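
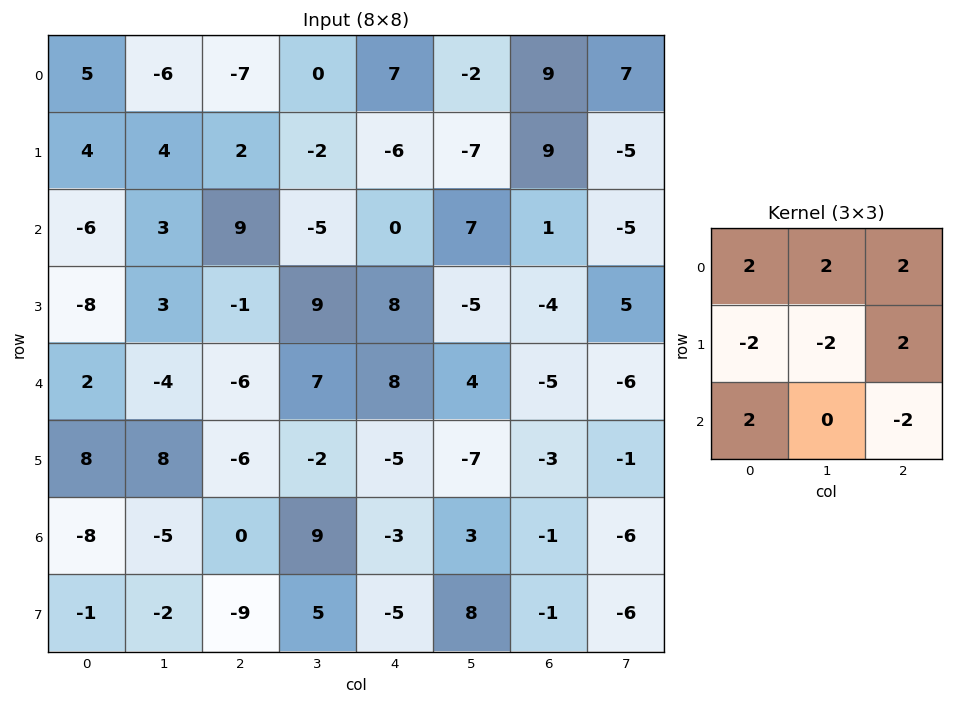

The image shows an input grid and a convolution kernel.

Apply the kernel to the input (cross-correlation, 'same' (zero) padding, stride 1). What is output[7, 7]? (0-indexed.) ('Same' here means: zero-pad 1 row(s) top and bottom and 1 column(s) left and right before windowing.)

The receptive field on the zero-padded input at this output position is [-1 -6 0 / -1 -6 0 / 0 0 0]. Elementwise product with the kernel and sum: -1·2 + -6·2 + 0·2 + -1·-2 + -6·-2 + 0·2 + 0·2 + 0·-2.

0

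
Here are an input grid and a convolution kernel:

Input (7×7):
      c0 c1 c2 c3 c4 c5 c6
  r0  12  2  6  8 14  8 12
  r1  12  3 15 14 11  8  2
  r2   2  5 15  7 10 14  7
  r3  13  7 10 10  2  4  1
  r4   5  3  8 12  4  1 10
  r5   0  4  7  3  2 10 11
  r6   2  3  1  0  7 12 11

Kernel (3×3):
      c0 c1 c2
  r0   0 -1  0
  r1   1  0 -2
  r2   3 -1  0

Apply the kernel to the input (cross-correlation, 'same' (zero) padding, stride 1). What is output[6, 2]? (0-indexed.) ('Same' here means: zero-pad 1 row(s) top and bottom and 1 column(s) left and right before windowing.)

The receptive field on the zero-padded input at this output position is [4 7 3 / 3 1 0 / 0 0 0]. Elementwise product with the kernel and sum: 7·-1 + 3·1 + 0·-2 + 0·3 + 0·-1.

-4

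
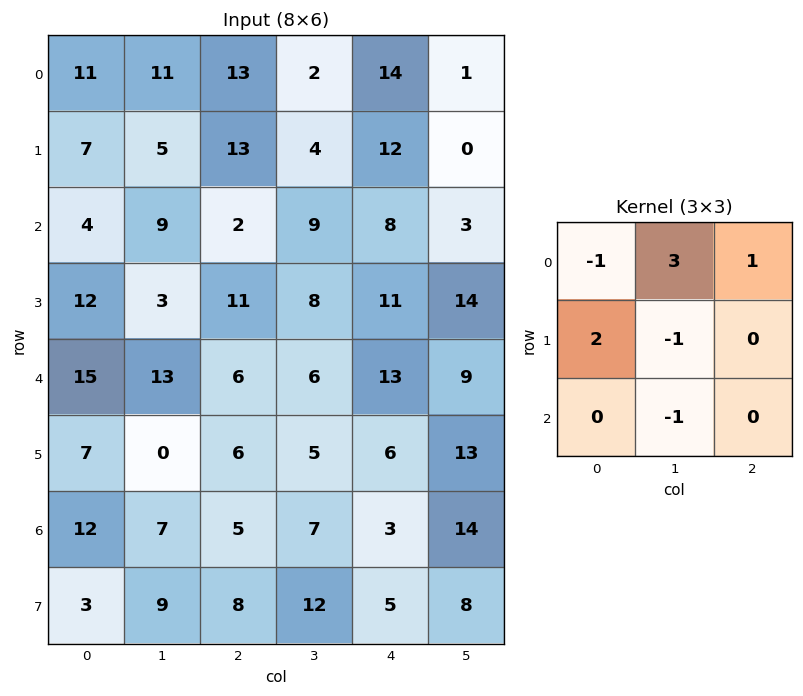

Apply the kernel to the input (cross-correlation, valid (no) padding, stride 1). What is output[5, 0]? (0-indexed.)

The receptive field on the input at this output position is [7 0 6 / 12 7 5 / 3 9 8]. Elementwise product with the kernel and sum: 7·-1 + 0·3 + 6·1 + 12·2 + 7·-1 + 9·-1.

7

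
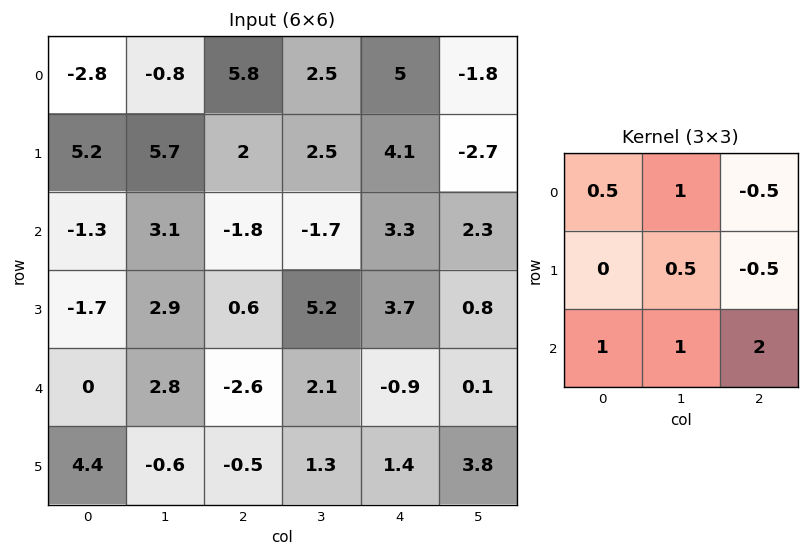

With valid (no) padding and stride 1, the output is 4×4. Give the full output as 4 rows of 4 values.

-5.05 1.8 5.2 16.75
12.15 17.45 12.15 17.7
2.1 2.7 -5.8 4.15
7.25 -1.4 8.75 15.7

Output[0,0]: The receptive field on the input at this output position is [-2.8 -0.8 5.8 / 5.2 5.7 2 / -1.3 3.1 -1.8]. Elementwise product with the kernel and sum: -2.8·0.5 + -0.8·1 + 5.8·-0.5 + 5.7·0.5 + 2·-0.5 + -1.3·1 + 3.1·1 + -1.8·2.
Output[0,1]: The receptive field on the input at this output position is [-0.8 5.8 2.5 / 5.7 2 2.5 / 3.1 -1.8 -1.7]. Elementwise product with the kernel and sum: -0.8·0.5 + 5.8·1 + 2.5·-0.5 + 2·0.5 + 2.5·-0.5 + 3.1·1 + -1.8·1 + -1.7·2.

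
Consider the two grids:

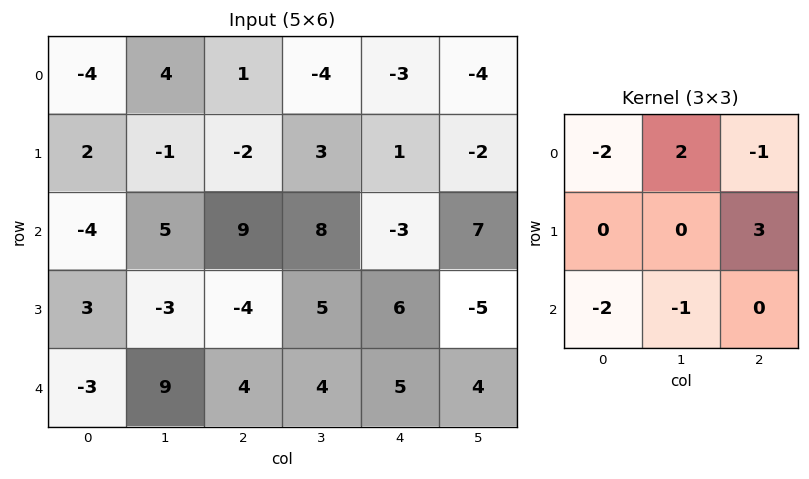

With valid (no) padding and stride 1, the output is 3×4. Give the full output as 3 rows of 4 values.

12 -12 -30 -13
20 29 3 3
-6 -7 7 -57

Output[0,0]: The receptive field on the input at this output position is [-4 4 1 / 2 -1 -2 / -4 5 9]. Elementwise product with the kernel and sum: -4·-2 + 4·2 + 1·-1 + -2·3 + -4·-2 + 5·-1.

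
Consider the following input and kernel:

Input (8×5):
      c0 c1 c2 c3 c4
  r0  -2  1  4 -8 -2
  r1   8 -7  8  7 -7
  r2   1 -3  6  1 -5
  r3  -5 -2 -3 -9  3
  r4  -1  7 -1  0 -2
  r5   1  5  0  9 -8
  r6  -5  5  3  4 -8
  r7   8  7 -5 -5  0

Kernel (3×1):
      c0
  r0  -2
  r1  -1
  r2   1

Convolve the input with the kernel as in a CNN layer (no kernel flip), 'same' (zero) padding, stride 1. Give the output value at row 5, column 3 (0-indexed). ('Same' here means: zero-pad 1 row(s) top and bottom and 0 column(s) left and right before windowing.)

-5

The receptive field on the zero-padded input at this output position is [0 / 9 / 4]. Elementwise product with the kernel and sum: 0·-2 + 9·-1 + 4·1.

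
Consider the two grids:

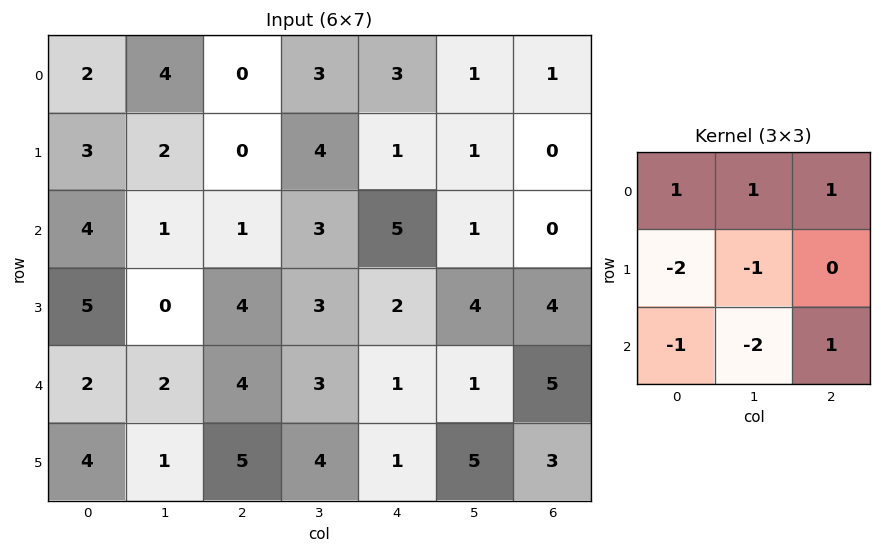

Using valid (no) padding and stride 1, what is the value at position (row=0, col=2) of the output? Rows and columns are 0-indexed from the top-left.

The receptive field on the input at this output position is [0 3 3 / 0 4 1 / 1 3 5]. Elementwise product with the kernel and sum: 0·1 + 3·1 + 3·1 + 0·-2 + 4·-1 + 1·-1 + 3·-2 + 5·1.

0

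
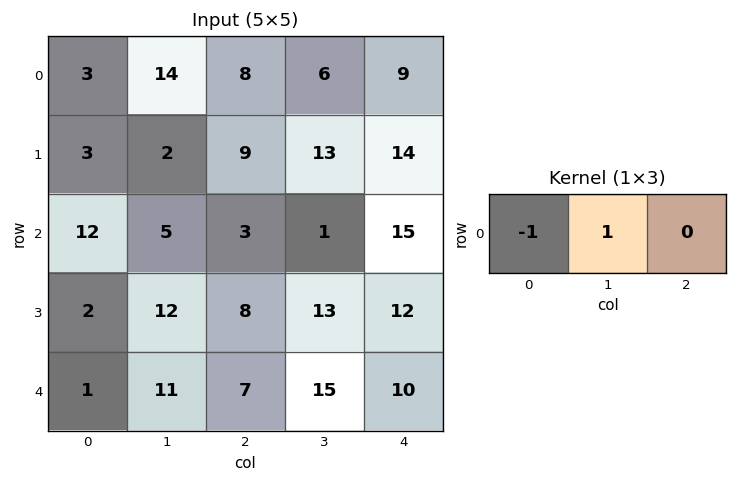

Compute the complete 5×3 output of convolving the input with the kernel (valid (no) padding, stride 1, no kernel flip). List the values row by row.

Output[0,0]: The receptive field on the input at this output position is [3 14 8]. Elementwise product with the kernel and sum: 3·-1 + 14·1.

11 -6 -2
-1 7 4
-7 -2 -2
10 -4 5
10 -4 8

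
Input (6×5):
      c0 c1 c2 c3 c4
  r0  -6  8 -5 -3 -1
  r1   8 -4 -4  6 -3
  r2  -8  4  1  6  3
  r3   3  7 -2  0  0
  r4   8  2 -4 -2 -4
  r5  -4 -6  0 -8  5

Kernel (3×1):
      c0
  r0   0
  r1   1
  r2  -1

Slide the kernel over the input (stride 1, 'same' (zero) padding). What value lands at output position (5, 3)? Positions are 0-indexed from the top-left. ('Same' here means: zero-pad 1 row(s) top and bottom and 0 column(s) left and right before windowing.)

The receptive field on the zero-padded input at this output position is [-2 / -8 / 0]. Elementwise product with the kernel and sum: -8·1 + 0·-1.

-8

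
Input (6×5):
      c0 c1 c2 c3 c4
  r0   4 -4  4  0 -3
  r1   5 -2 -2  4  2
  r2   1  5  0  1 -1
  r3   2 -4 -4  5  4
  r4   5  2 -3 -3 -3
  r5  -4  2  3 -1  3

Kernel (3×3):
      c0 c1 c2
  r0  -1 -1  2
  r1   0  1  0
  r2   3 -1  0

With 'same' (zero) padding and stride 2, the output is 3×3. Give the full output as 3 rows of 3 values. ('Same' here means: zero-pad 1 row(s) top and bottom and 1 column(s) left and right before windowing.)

-1 0 7
-10 4 4
-1 18 -18

Output[0,0]: The receptive field on the zero-padded input at this output position is [0 0 0 / 0 4 -4 / 0 5 -2]. Elementwise product with the kernel and sum: 0·-1 + 0·-1 + 0·2 + 4·1 + 0·3 + 5·-1.
Output[0,1]: The receptive field on the zero-padded input at this output position is [0 0 0 / -4 4 0 / -2 -2 4]. Elementwise product with the kernel and sum: 0·-1 + 0·-1 + 0·2 + 4·1 + -2·3 + -2·-1.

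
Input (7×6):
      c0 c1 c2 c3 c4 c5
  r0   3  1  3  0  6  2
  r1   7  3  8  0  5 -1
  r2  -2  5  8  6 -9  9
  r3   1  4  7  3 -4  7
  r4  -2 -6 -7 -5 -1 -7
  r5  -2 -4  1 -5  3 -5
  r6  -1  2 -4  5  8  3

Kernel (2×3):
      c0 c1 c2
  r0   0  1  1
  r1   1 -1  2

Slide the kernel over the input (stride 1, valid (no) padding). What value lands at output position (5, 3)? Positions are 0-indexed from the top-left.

1

The receptive field on the input at this output position is [-5 3 -5 / 5 8 3]. Elementwise product with the kernel and sum: 3·1 + -5·1 + 5·1 + 8·-1 + 3·2.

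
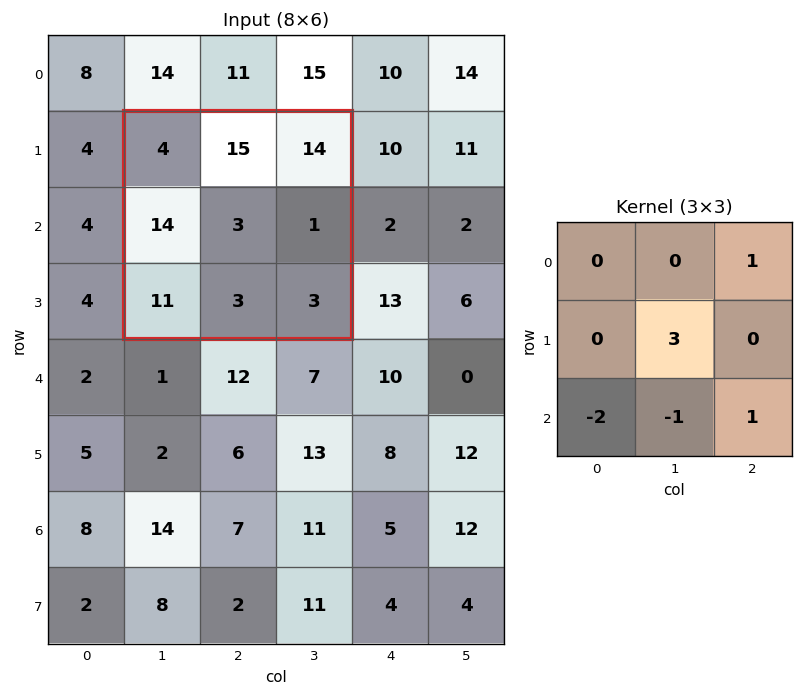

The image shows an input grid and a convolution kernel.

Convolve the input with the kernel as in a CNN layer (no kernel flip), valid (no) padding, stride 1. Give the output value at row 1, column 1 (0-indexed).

The receptive field on the input at this output position is [4 15 14 / 14 3 1 / 11 3 3]. Elementwise product with the kernel and sum: 14·1 + 3·3 + 11·-2 + 3·-1 + 3·1.

1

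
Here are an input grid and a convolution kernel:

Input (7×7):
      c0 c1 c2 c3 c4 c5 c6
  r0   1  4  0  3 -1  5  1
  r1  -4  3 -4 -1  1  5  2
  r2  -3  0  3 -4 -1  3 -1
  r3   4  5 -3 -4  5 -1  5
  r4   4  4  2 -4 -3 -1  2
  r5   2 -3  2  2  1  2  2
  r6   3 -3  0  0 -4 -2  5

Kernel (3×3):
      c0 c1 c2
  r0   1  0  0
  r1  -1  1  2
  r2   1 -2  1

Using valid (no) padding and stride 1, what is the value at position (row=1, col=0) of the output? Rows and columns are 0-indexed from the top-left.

-4

The receptive field on the input at this output position is [-4 3 -4 / -3 0 3 / 4 5 -3]. Elementwise product with the kernel and sum: -4·1 + -3·-1 + 0·1 + 3·2 + 4·1 + 5·-2 + -3·1.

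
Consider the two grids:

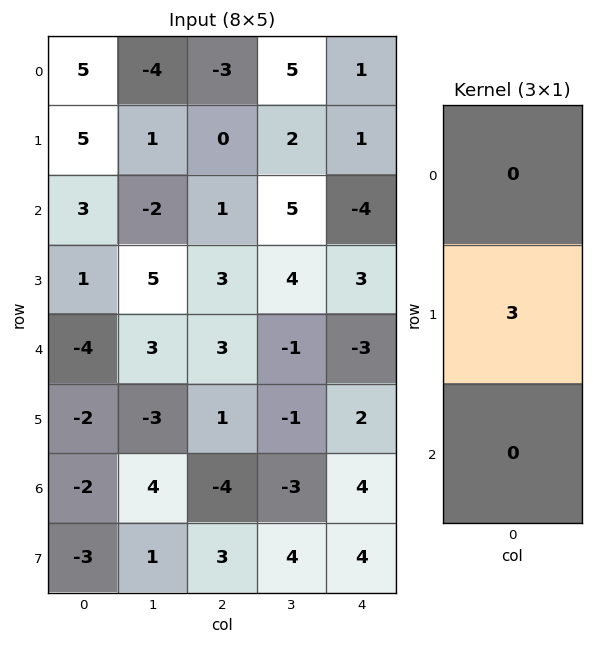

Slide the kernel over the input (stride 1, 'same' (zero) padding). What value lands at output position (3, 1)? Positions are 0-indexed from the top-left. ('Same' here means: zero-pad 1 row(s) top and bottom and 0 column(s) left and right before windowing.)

The receptive field on the zero-padded input at this output position is [-2 / 5 / 3]. Elementwise product with the kernel and sum: 5·3.

15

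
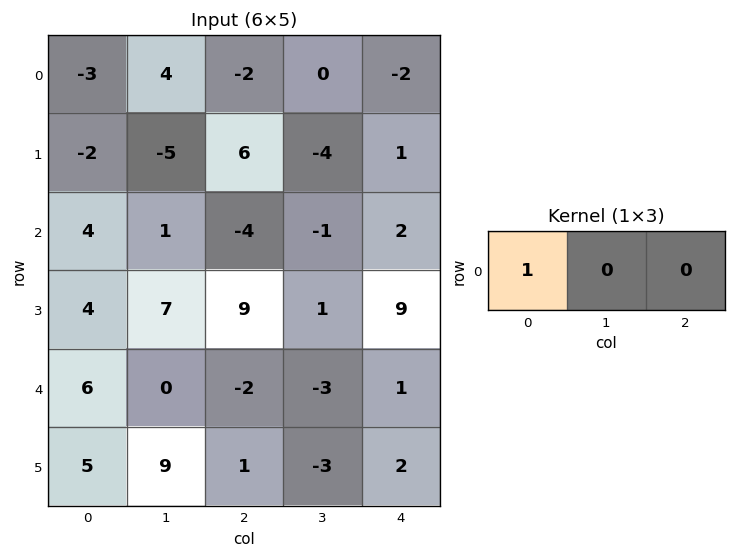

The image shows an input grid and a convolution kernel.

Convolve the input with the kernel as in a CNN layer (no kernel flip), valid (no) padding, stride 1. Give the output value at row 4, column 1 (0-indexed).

The receptive field on the input at this output position is [0 -2 -3]. Elementwise product with the kernel and sum: 0·1.

0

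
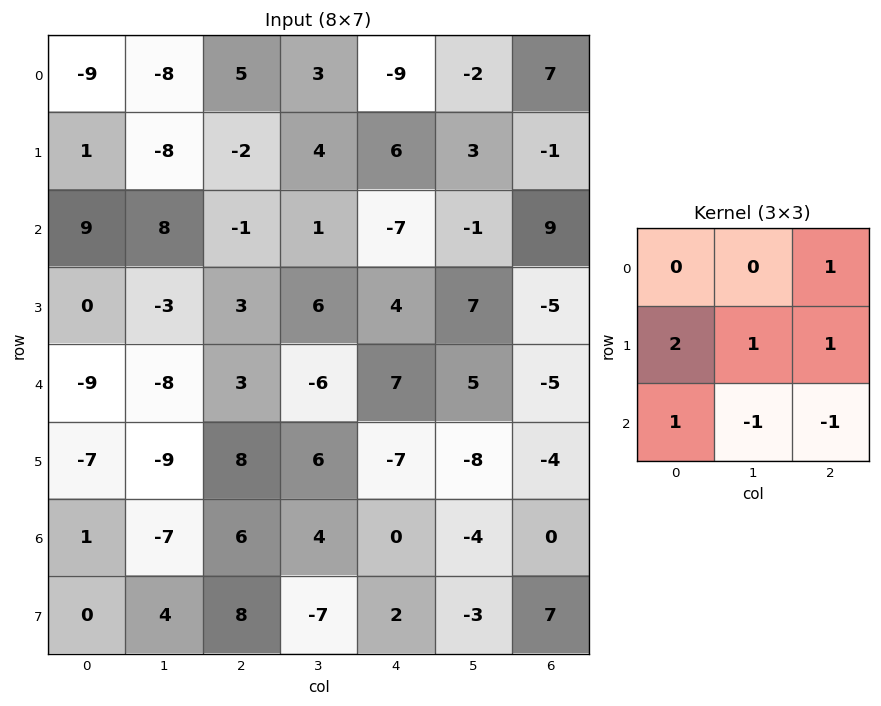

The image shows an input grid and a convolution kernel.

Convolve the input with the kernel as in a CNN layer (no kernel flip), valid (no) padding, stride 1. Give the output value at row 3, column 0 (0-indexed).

-26

The receptive field on the input at this output position is [0 -3 3 / -9 -8 3 / -7 -9 8]. Elementwise product with the kernel and sum: 3·1 + -9·2 + -8·1 + 3·1 + -7·1 + -9·-1 + 8·-1.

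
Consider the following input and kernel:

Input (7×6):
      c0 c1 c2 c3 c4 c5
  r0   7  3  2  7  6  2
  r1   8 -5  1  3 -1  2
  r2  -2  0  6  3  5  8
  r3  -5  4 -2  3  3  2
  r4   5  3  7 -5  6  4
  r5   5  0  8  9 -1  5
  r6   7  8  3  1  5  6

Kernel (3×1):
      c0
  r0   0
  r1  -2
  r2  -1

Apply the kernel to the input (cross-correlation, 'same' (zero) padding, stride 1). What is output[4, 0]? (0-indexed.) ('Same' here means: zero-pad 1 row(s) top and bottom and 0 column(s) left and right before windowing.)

The receptive field on the zero-padded input at this output position is [-5 / 5 / 5]. Elementwise product with the kernel and sum: 5·-2 + 5·-1.

-15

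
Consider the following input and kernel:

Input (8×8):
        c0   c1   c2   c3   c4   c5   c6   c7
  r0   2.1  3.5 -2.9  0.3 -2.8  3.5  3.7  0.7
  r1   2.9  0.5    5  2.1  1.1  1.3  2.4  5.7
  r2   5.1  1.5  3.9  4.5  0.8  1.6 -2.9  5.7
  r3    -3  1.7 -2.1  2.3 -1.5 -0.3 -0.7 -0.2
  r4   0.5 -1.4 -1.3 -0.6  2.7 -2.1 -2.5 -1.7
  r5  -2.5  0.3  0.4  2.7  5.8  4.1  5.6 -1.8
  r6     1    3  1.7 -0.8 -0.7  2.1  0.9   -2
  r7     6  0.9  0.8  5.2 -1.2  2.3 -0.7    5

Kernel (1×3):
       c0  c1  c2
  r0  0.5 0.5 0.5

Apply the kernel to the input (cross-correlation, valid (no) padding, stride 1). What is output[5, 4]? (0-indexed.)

7.75

The receptive field on the input at this output position is [5.8 4.1 5.6]. Elementwise product with the kernel and sum: 5.8·0.5 + 4.1·0.5 + 5.6·0.5.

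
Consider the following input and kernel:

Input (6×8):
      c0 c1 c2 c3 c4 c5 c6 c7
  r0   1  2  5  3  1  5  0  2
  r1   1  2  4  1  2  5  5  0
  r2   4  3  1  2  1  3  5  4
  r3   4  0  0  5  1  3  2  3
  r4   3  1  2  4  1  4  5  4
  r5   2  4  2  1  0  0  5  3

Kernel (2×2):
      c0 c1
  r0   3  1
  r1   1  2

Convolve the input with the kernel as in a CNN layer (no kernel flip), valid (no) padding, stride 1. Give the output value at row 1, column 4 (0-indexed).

18

The receptive field on the input at this output position is [2 5 / 1 3]. Elementwise product with the kernel and sum: 2·3 + 5·1 + 1·1 + 3·2.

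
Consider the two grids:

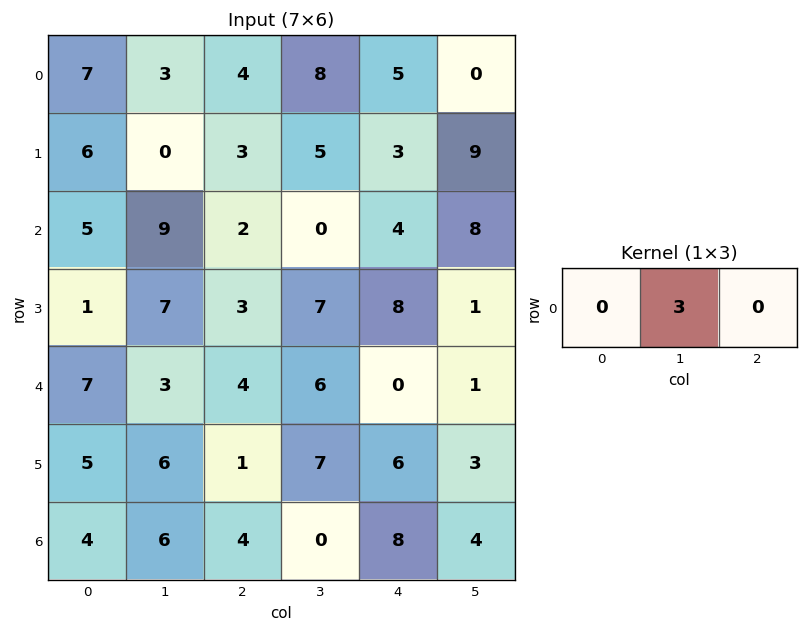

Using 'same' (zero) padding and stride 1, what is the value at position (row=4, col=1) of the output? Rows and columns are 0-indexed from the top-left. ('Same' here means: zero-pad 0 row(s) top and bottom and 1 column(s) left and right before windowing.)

The receptive field on the zero-padded input at this output position is [7 3 4]. Elementwise product with the kernel and sum: 3·3.

9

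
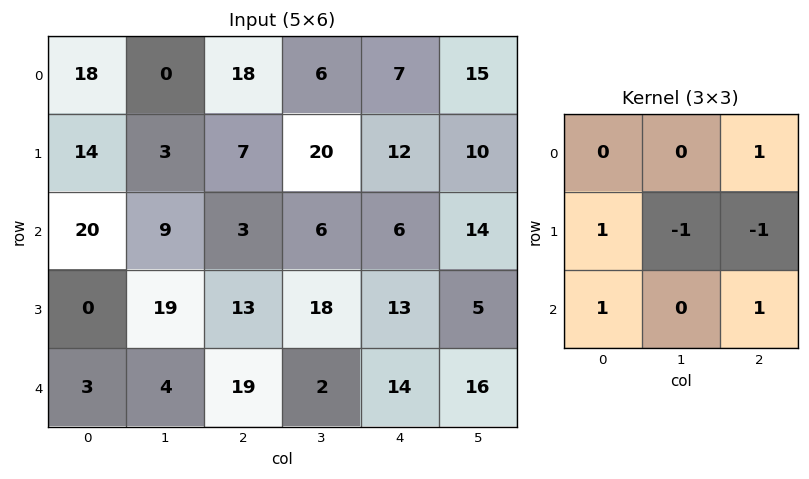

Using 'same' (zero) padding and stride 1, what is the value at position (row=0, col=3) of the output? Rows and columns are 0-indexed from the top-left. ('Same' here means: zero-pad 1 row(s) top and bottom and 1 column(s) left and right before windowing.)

24

The receptive field on the zero-padded input at this output position is [0 0 0 / 18 6 7 / 7 20 12]. Elementwise product with the kernel and sum: 0·1 + 18·1 + 6·-1 + 7·-1 + 7·1 + 12·1.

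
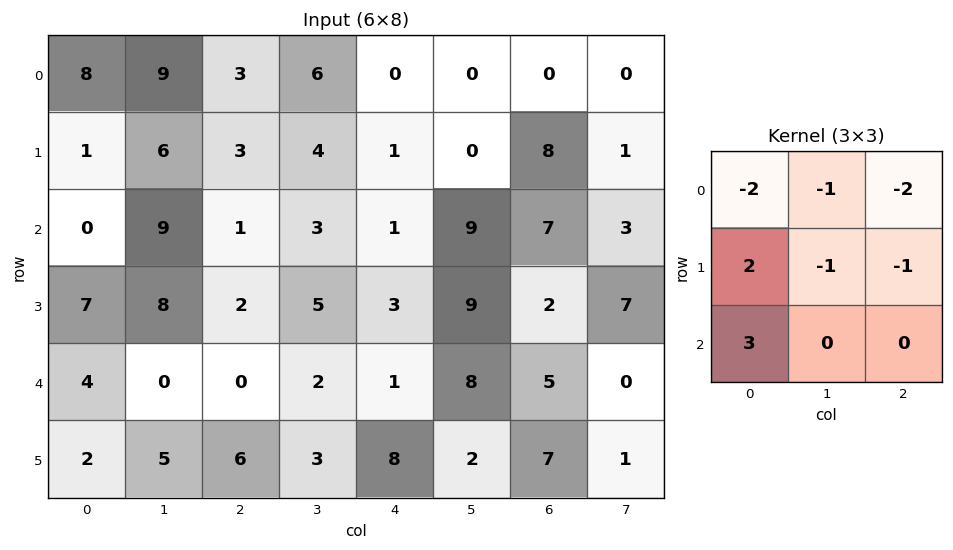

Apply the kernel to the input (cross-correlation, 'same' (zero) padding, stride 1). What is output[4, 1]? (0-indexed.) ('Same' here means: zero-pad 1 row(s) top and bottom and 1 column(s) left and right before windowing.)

The receptive field on the zero-padded input at this output position is [7 8 2 / 4 0 0 / 2 5 6]. Elementwise product with the kernel and sum: 7·-2 + 8·-1 + 2·-2 + 4·2 + 0·-1 + 0·-1 + 2·3.

-12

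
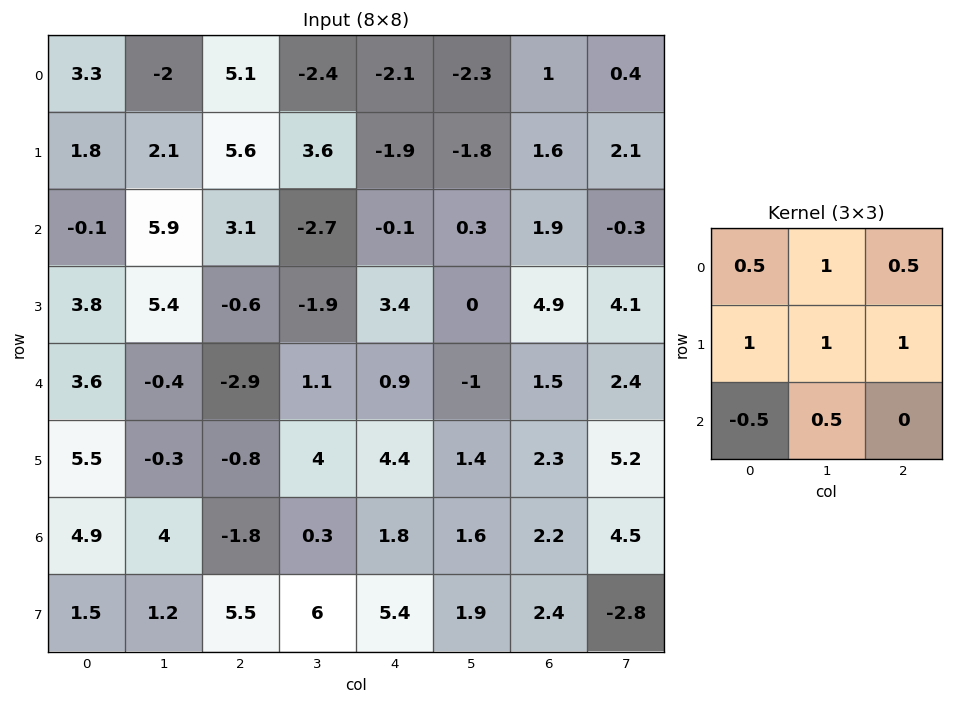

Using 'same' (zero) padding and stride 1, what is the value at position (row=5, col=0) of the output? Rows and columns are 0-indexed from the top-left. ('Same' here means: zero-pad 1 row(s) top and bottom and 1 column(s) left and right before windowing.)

11.05

The receptive field on the zero-padded input at this output position is [0 3.6 -0.4 / 0 5.5 -0.3 / 0 4.9 4]. Elementwise product with the kernel and sum: 0·0.5 + 3.6·1 + -0.4·0.5 + 0·1 + 5.5·1 + -0.3·1 + 0·-0.5 + 4.9·0.5.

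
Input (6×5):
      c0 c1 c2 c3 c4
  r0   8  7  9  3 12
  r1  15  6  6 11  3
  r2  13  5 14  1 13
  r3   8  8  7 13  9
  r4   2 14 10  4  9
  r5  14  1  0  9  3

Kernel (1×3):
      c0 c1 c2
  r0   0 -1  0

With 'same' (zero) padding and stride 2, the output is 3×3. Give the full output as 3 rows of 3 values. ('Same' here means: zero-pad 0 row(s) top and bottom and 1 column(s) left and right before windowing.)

Output[0,0]: The receptive field on the zero-padded input at this output position is [0 8 7]. Elementwise product with the kernel and sum: 8·-1.

-8 -9 -12
-13 -14 -13
-2 -10 -9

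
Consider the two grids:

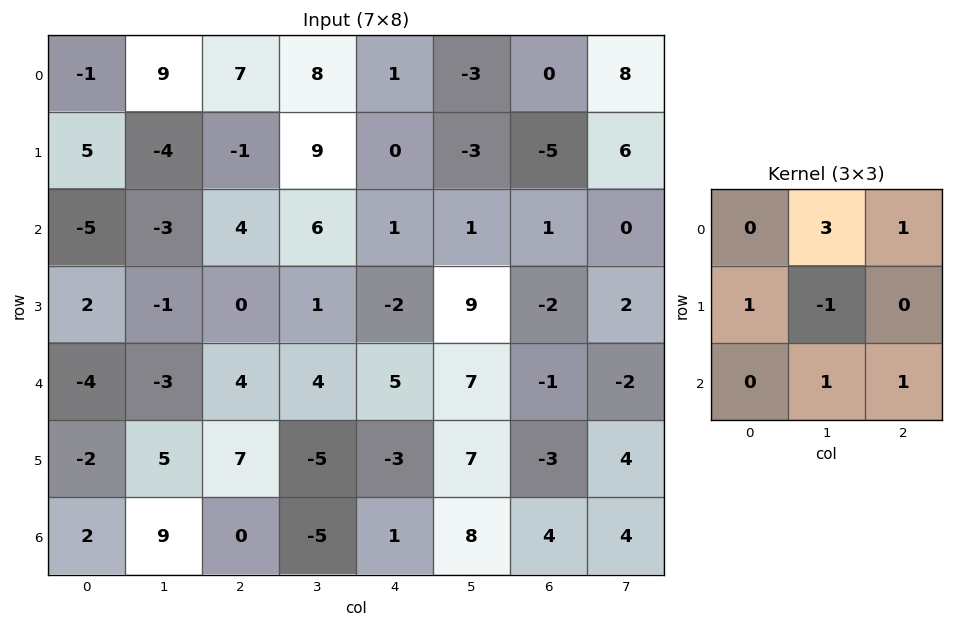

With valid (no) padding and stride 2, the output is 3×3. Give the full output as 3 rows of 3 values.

Output[0,0]: The receptive field on the input at this output position is [-1 9 7 / 5 -4 -1 / -5 -3 4]. Elementwise product with the kernel and sum: 9·3 + 7·1 + 5·1 + -4·-1 + -3·1 + 4·1.
Output[0,1]: The receptive field on the input at this output position is [7 8 1 / -1 9 0 / 4 6 1]. Elementwise product with the kernel and sum: 8·3 + 1·1 + -1·1 + 9·-1 + 6·1 + 1·1.

44 22 -4
-1 27 -1
-3 25 22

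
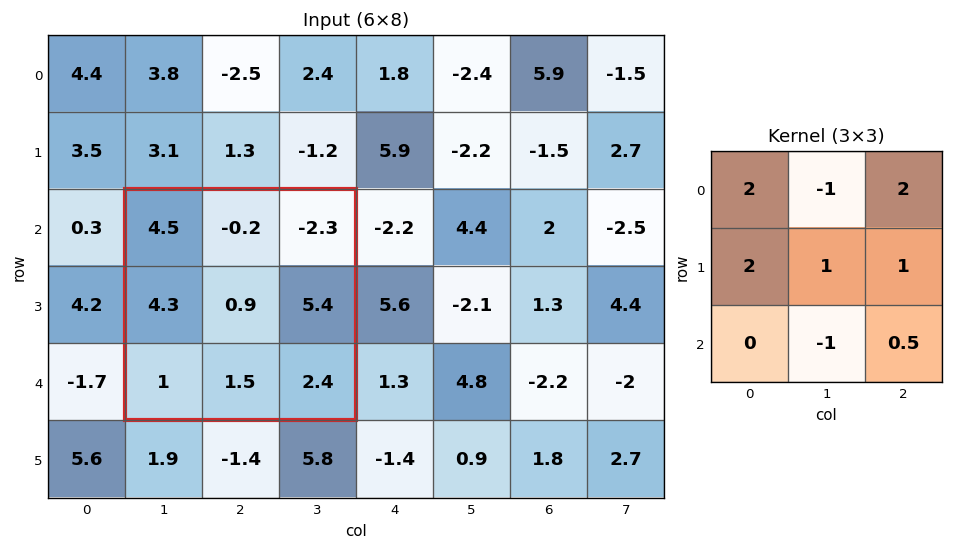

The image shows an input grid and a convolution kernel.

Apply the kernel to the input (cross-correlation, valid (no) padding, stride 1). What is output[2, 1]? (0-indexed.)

19.2

The receptive field on the input at this output position is [4.5 -0.2 -2.3 / 4.3 0.9 5.4 / 1 1.5 2.4]. Elementwise product with the kernel and sum: 4.5·2 + -0.2·-1 + -2.3·2 + 4.3·2 + 0.9·1 + 5.4·1 + 1.5·-1 + 2.4·0.5.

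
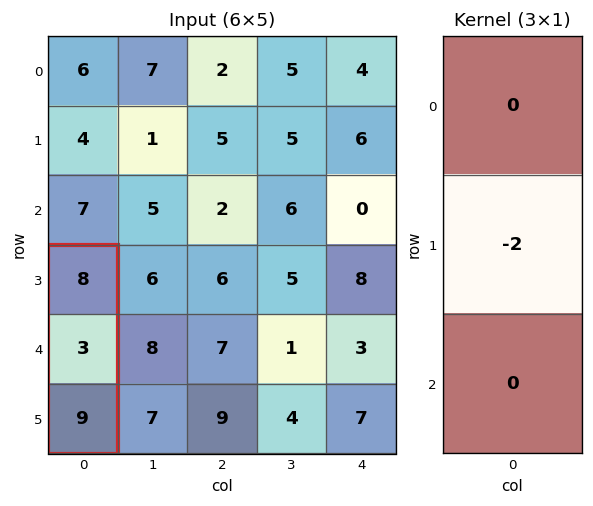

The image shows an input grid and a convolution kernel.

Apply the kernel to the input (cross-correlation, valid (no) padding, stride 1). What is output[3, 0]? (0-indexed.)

The receptive field on the input at this output position is [8 / 3 / 9]. Elementwise product with the kernel and sum: 3·-2.

-6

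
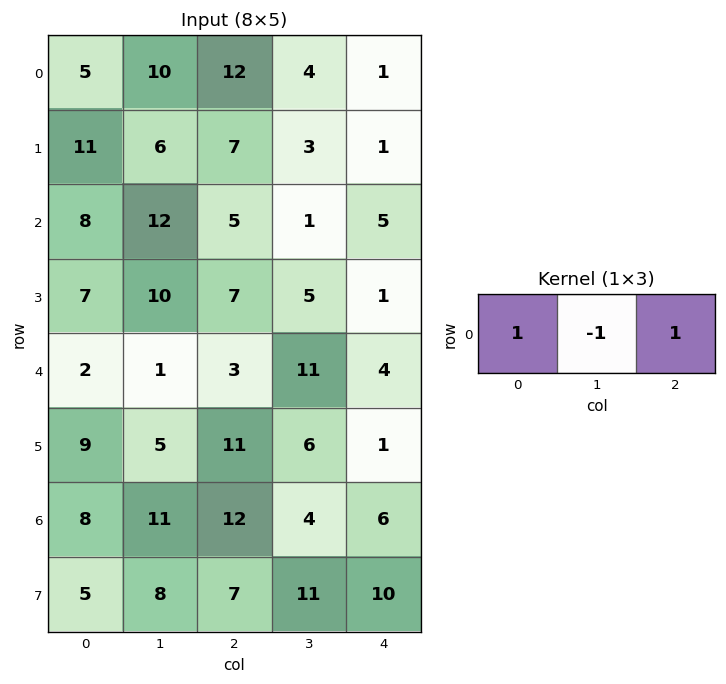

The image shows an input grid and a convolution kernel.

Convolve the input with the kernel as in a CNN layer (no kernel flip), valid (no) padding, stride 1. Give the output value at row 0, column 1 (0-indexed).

2

The receptive field on the input at this output position is [10 12 4]. Elementwise product with the kernel and sum: 10·1 + 12·-1 + 4·1.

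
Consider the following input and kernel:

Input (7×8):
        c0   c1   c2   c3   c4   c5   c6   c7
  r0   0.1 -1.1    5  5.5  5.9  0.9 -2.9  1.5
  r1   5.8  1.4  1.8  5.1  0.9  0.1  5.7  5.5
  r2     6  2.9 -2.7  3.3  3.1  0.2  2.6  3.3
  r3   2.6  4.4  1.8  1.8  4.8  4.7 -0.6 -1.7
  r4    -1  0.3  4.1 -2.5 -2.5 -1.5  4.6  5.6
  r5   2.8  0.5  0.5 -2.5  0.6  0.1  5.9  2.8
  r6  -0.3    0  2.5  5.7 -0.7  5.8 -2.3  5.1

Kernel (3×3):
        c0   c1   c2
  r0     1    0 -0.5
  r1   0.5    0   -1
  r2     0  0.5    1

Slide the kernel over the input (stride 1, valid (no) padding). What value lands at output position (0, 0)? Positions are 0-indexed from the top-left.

The receptive field on the input at this output position is [0.1 -1.1 5 / 5.8 1.4 1.8 / 6 2.9 -2.7]. Elementwise product with the kernel and sum: 0.1·1 + 5·-0.5 + 5.8·0.5 + 1.8·-1 + 2.9·0.5 + -2.7·1.

-2.55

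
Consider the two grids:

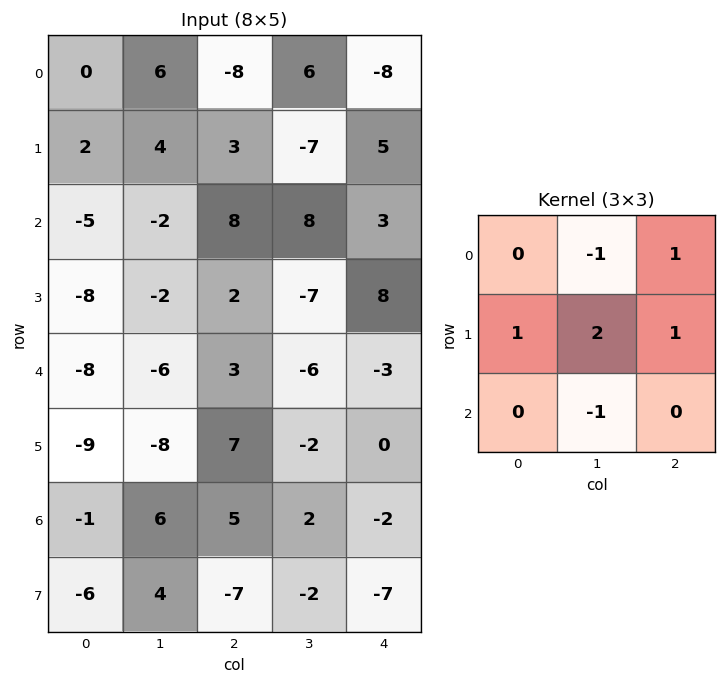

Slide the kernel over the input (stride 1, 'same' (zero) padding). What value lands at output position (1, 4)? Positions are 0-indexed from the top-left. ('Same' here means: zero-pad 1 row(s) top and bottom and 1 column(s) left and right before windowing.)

8

The receptive field on the zero-padded input at this output position is [6 -8 0 / -7 5 0 / 8 3 0]. Elementwise product with the kernel and sum: -8·-1 + 0·1 + -7·1 + 5·2 + 0·1 + 3·-1.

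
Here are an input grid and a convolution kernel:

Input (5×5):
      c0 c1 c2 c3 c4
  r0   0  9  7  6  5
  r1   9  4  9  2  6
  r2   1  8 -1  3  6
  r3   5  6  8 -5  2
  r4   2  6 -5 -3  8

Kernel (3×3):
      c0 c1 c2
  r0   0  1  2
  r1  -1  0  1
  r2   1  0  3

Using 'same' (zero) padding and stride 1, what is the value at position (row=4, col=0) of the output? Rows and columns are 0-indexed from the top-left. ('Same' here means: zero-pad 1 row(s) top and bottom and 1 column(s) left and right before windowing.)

23

The receptive field on the zero-padded input at this output position is [0 5 6 / 0 2 6 / 0 0 0]. Elementwise product with the kernel and sum: 5·1 + 6·2 + 0·-1 + 6·1 + 0·1 + 0·3.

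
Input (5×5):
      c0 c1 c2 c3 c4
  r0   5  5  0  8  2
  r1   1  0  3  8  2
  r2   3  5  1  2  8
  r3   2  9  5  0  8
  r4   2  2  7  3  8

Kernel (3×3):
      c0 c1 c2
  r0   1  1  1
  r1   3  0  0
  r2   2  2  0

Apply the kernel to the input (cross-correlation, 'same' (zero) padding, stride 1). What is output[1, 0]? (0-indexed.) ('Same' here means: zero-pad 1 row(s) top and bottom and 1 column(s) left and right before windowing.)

16

The receptive field on the zero-padded input at this output position is [0 5 5 / 0 1 0 / 0 3 5]. Elementwise product with the kernel and sum: 0·1 + 5·1 + 5·1 + 0·3 + 0·2 + 3·2.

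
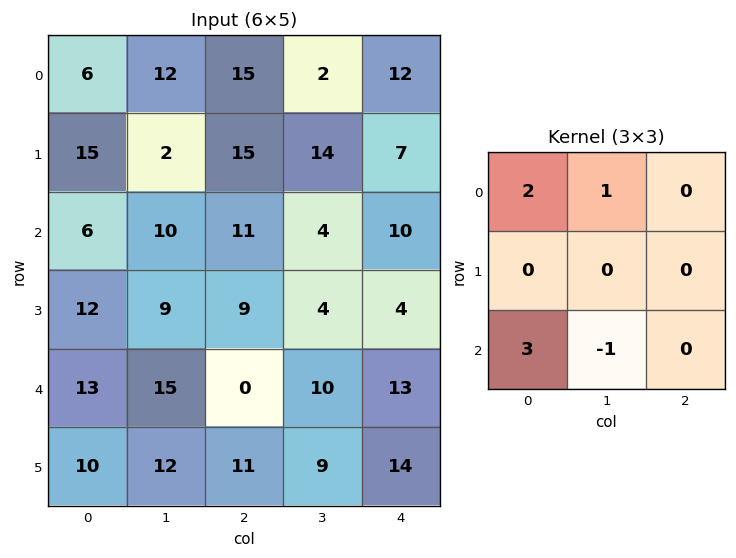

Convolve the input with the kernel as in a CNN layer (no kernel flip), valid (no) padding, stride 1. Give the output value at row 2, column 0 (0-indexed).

The receptive field on the input at this output position is [6 10 11 / 12 9 9 / 13 15 0]. Elementwise product with the kernel and sum: 6·2 + 10·1 + 13·3 + 15·-1.

46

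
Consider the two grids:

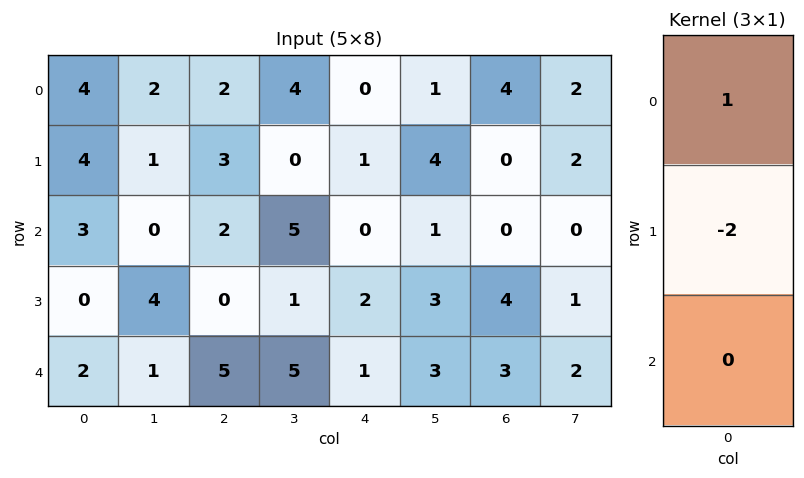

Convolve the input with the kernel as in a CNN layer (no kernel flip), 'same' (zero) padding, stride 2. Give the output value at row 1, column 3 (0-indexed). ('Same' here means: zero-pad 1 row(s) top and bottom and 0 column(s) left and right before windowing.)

0

The receptive field on the zero-padded input at this output position is [0 / 0 / 4]. Elementwise product with the kernel and sum: 0·1 + 0·-2.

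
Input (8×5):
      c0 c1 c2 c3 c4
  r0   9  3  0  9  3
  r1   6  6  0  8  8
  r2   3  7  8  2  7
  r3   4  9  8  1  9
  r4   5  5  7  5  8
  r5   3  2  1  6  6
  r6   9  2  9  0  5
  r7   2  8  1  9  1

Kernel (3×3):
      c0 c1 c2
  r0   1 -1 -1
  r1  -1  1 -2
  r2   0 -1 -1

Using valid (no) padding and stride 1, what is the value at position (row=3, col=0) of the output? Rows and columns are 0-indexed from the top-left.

-30

The receptive field on the input at this output position is [4 9 8 / 5 5 7 / 3 2 1]. Elementwise product with the kernel and sum: 4·1 + 9·-1 + 8·-1 + 5·-1 + 5·1 + 7·-2 + 2·-1 + 1·-1.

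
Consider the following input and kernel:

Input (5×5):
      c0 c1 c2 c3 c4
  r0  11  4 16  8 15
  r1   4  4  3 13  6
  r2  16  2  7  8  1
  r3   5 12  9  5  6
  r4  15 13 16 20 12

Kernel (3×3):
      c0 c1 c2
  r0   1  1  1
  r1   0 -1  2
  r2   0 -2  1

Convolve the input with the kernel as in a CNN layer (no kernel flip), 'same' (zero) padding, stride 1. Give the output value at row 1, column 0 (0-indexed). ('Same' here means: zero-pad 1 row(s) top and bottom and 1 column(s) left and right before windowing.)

The receptive field on the zero-padded input at this output position is [0 11 4 / 0 4 4 / 0 16 2]. Elementwise product with the kernel and sum: 0·1 + 11·1 + 4·1 + 4·-1 + 4·2 + 16·-2 + 2·1.

-11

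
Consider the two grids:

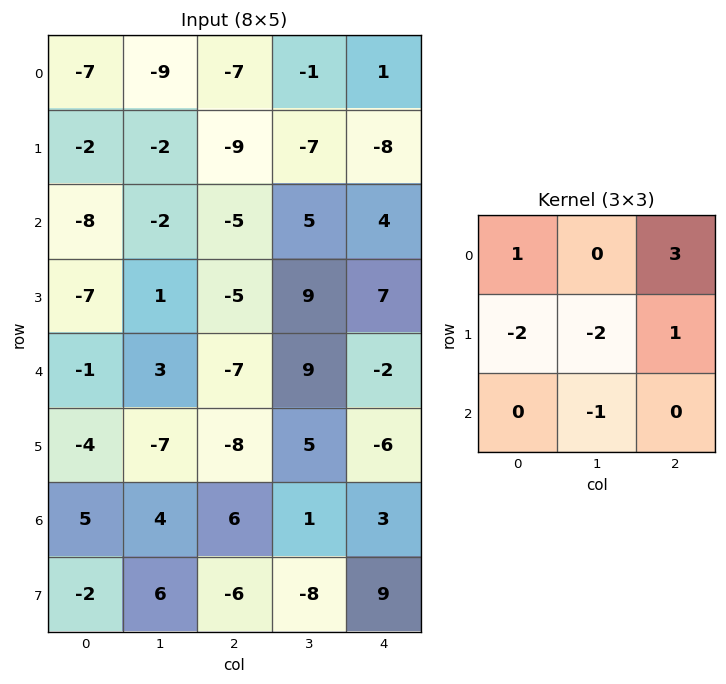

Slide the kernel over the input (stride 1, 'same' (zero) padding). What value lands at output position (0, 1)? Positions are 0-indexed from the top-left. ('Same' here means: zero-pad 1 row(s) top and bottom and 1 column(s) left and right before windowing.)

The receptive field on the zero-padded input at this output position is [0 0 0 / -7 -9 -7 / -2 -2 -9]. Elementwise product with the kernel and sum: 0·1 + 0·3 + -7·-2 + -9·-2 + -7·1 + -2·-1.

27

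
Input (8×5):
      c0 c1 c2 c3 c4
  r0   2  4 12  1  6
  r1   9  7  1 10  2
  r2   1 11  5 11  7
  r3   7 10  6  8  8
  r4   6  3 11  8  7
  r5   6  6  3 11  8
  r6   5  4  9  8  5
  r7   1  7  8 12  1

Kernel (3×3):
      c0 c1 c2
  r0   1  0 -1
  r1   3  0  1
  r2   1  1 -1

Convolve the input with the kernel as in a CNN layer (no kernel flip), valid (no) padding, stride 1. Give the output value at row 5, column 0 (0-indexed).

27

The receptive field on the input at this output position is [6 6 3 / 5 4 9 / 1 7 8]. Elementwise product with the kernel and sum: 6·1 + 3·-1 + 5·3 + 9·1 + 1·1 + 7·1 + 8·-1.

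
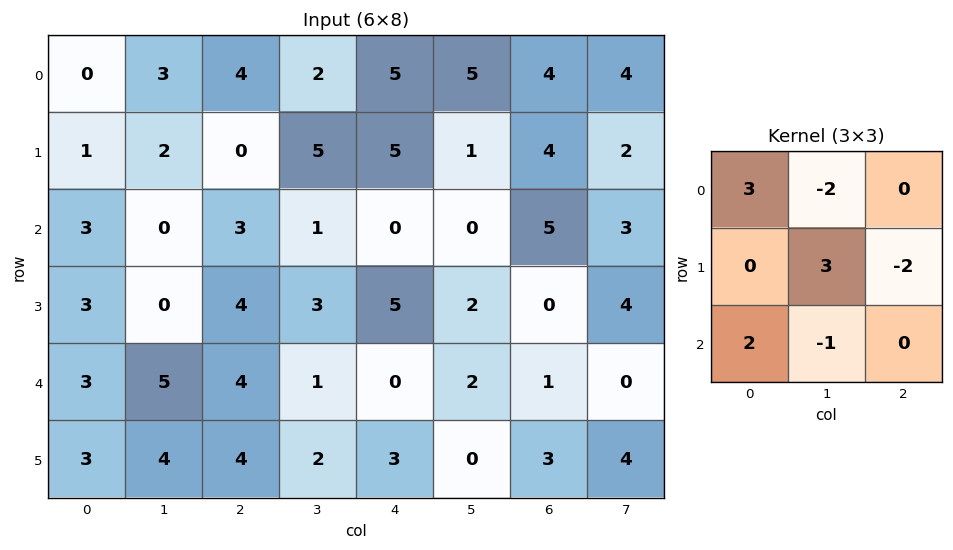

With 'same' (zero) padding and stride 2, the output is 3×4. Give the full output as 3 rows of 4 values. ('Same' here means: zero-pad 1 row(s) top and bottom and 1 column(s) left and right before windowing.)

Output[0,0]: The receptive field on the zero-padded input at this output position is [0 0 0 / 0 0 3 / 0 1 2]. Elementwise product with the kernel and sum: 0·3 + 0·-2 + 0·3 + 3·-2 + 0·2 + 1·-1.
Output[0,1]: The receptive field on the zero-padded input at this output position is [0 0 0 / 3 4 2 / 2 0 5]. Elementwise product with the kernel and sum: 0·3 + 0·-2 + 4·3 + 2·-2 + 2·2 + 0·-1.

-7 12 10 2
4 9 6 8
-10 6 -4 6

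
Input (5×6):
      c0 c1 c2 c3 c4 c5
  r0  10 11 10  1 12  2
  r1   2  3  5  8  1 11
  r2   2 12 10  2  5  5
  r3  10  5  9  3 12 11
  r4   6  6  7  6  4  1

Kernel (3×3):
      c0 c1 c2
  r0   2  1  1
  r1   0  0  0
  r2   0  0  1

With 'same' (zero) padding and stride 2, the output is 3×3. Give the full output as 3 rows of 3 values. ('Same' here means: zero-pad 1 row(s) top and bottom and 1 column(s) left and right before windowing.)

3 8 11
10 22 39
15 22 29

Output[0,0]: The receptive field on the zero-padded input at this output position is [0 0 0 / 0 10 11 / 0 2 3]. Elementwise product with the kernel and sum: 0·2 + 0·1 + 0·1 + 3·1.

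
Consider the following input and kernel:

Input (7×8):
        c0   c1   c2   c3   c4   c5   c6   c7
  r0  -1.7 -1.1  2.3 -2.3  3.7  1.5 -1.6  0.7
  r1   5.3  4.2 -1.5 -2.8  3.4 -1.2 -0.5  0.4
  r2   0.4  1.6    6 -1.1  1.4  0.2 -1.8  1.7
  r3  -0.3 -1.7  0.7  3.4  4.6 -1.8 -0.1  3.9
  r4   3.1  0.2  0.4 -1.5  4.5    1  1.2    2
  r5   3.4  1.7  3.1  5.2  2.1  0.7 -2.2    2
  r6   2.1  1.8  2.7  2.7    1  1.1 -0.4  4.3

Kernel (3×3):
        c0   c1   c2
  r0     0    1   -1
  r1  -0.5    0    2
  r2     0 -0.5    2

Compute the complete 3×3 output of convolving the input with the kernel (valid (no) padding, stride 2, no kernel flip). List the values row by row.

Output[0,0]: The receptive field on the input at this output position is [-1.7 -1.1 2.3 / 5.3 4.2 -1.5 / 0.4 1.6 6]. Elementwise product with the kernel and sum: -1.1·1 + 2.3·-1 + 5.3·-0.5 + -1.5·2 + 1.6·-0.5 + 6·2.
Output[0,1]: The receptive field on the input at this output position is [2.3 -2.3 3.7 / -1.5 -2.8 3.4 / 6 -1.1 1.4]. Elementwise product with the kernel and sum: -2.3·1 + 3.7·-1 + -1.5·-0.5 + 3.4·2 + -1.1·-0.5 + 1.4·2.

2.15 4.9 -3.3
-2.15 16.1 1.4
8.8 -2.7 -7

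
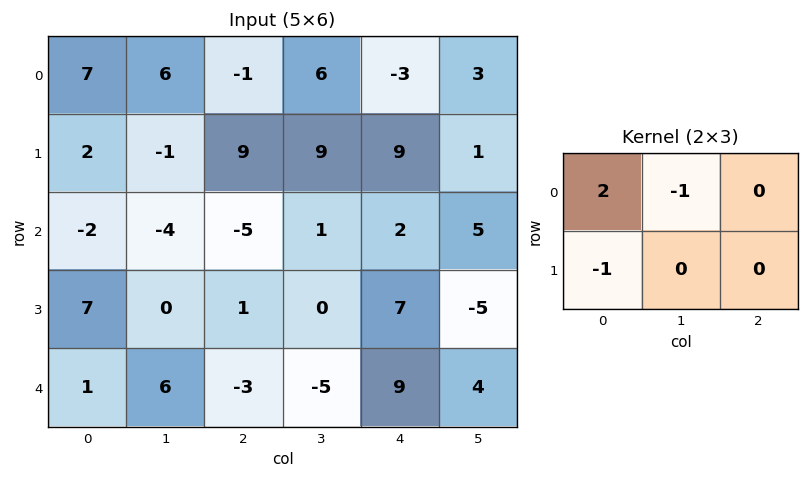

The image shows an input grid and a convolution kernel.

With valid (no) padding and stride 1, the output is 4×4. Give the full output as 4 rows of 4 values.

6 14 -17 6
7 -7 14 8
-7 -3 -12 0
13 -7 5 -2

Output[0,0]: The receptive field on the input at this output position is [7 6 -1 / 2 -1 9]. Elementwise product with the kernel and sum: 7·2 + 6·-1 + 2·-1.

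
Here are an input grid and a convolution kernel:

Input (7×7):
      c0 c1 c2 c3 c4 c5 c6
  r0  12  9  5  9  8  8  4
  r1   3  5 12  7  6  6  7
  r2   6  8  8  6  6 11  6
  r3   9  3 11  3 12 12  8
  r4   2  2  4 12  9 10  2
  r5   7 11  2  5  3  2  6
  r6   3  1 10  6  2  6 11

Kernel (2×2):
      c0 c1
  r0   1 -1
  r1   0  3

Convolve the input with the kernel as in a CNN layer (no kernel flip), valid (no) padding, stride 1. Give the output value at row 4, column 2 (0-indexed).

The receptive field on the input at this output position is [4 12 / 2 5]. Elementwise product with the kernel and sum: 4·1 + 12·-1 + 5·3.

7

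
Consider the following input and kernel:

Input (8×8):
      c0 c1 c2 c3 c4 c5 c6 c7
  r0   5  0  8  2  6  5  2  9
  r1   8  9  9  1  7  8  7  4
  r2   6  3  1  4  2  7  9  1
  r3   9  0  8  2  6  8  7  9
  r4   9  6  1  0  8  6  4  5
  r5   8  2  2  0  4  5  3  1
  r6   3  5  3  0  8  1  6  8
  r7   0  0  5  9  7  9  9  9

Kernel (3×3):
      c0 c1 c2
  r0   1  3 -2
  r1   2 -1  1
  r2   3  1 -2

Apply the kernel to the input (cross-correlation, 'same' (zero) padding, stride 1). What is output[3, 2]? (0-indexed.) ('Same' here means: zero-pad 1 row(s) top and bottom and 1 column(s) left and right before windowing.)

The receptive field on the zero-padded input at this output position is [3 1 4 / 0 8 2 / 6 1 0]. Elementwise product with the kernel and sum: 3·1 + 1·3 + 4·-2 + 0·2 + 8·-1 + 2·1 + 6·3 + 1·1 + 0·-2.

11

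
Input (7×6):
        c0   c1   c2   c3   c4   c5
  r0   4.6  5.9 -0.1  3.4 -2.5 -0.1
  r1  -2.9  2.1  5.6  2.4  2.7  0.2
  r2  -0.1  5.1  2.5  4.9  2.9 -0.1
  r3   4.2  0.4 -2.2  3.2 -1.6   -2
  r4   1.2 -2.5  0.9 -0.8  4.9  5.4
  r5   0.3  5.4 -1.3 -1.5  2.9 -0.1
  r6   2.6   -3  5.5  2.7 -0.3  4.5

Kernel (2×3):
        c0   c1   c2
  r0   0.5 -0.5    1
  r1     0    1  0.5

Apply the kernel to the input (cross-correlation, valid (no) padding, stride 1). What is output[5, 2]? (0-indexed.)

The receptive field on the input at this output position is [-1.3 -1.5 2.9 / 5.5 2.7 -0.3]. Elementwise product with the kernel and sum: -1.3·0.5 + -1.5·-0.5 + 2.9·1 + 2.7·1 + -0.3·0.5.

5.55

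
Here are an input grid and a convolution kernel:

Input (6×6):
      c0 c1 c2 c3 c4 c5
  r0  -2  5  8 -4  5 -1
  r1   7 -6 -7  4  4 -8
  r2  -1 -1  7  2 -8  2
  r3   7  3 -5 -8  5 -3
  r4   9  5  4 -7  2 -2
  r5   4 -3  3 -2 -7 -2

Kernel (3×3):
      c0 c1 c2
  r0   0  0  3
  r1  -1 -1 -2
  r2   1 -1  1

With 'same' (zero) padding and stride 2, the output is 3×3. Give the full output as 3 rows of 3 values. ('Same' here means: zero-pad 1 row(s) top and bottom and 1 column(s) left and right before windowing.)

Output[0,0]: The receptive field on the zero-padded input at this output position is [0 0 0 / 0 -2 5 / 0 7 -6]. Elementwise product with the kernel and sum: 0·3 + 0·-1 + -2·-1 + 5·-2 + 0·1 + 7·-1 + -6·1.

-21 0 -7
-19 2 -38
-17 -27 3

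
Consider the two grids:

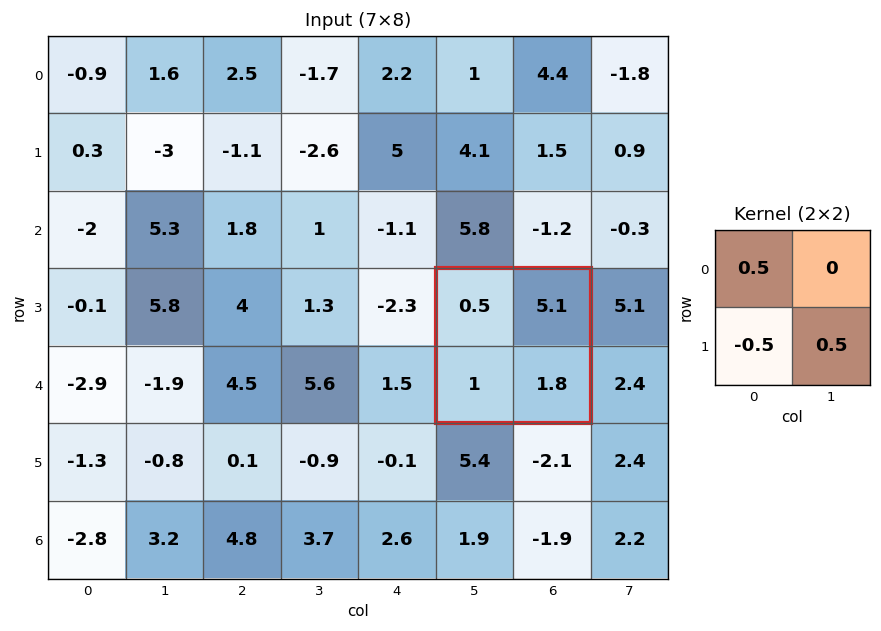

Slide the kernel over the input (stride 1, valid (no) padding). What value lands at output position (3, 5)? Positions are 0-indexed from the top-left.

The receptive field on the input at this output position is [0.5 5.1 / 1 1.8]. Elementwise product with the kernel and sum: 0.5·0.5 + 1·-0.5 + 1.8·0.5.

0.65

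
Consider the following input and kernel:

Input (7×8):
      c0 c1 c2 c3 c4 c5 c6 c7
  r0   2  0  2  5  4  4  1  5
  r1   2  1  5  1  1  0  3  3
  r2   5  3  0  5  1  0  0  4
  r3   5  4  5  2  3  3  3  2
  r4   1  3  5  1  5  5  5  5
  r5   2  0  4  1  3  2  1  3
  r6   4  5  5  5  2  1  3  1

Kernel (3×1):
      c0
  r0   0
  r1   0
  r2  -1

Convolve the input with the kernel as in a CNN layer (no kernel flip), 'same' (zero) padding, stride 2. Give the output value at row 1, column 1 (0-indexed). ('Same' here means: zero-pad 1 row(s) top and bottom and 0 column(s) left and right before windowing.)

-5

The receptive field on the zero-padded input at this output position is [5 / 0 / 5]. Elementwise product with the kernel and sum: 5·-1.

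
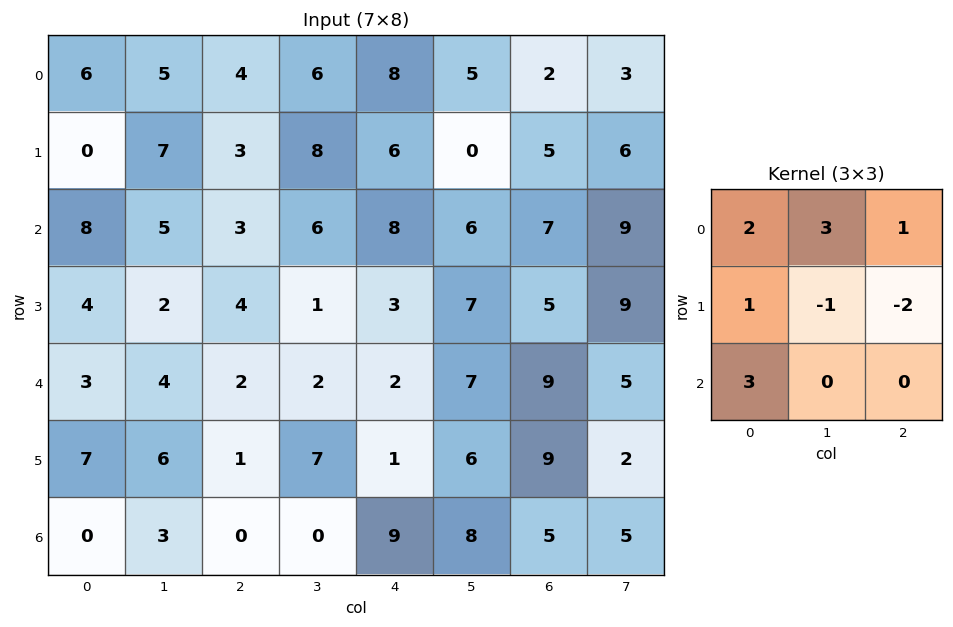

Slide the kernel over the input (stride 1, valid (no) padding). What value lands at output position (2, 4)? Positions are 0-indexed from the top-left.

33

The receptive field on the input at this output position is [8 6 7 / 3 7 5 / 2 7 9]. Elementwise product with the kernel and sum: 8·2 + 6·3 + 7·1 + 3·1 + 7·-1 + 5·-2 + 2·3.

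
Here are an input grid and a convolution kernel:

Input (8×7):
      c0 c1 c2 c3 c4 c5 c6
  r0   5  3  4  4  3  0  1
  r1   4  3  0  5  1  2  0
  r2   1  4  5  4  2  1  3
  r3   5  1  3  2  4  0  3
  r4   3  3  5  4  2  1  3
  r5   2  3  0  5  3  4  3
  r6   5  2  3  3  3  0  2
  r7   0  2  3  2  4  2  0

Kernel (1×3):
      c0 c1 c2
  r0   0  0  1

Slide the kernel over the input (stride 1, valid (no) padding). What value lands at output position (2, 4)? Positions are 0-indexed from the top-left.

The receptive field on the input at this output position is [2 1 3]. Elementwise product with the kernel and sum: 3·1.

3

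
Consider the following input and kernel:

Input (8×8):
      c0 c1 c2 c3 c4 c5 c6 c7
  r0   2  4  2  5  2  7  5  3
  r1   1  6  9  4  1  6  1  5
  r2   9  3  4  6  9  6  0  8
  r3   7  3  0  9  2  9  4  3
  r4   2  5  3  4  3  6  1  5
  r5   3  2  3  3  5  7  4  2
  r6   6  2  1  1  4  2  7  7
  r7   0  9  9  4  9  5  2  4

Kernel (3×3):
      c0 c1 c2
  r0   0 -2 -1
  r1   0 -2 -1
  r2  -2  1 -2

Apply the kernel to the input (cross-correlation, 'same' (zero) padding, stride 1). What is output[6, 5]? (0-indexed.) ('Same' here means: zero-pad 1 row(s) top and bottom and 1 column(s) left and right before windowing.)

The receptive field on the zero-padded input at this output position is [5 7 4 / 4 2 7 / 9 5 2]. Elementwise product with the kernel and sum: 7·-2 + 4·-1 + 2·-2 + 7·-1 + 9·-2 + 5·1 + 2·-2.

-46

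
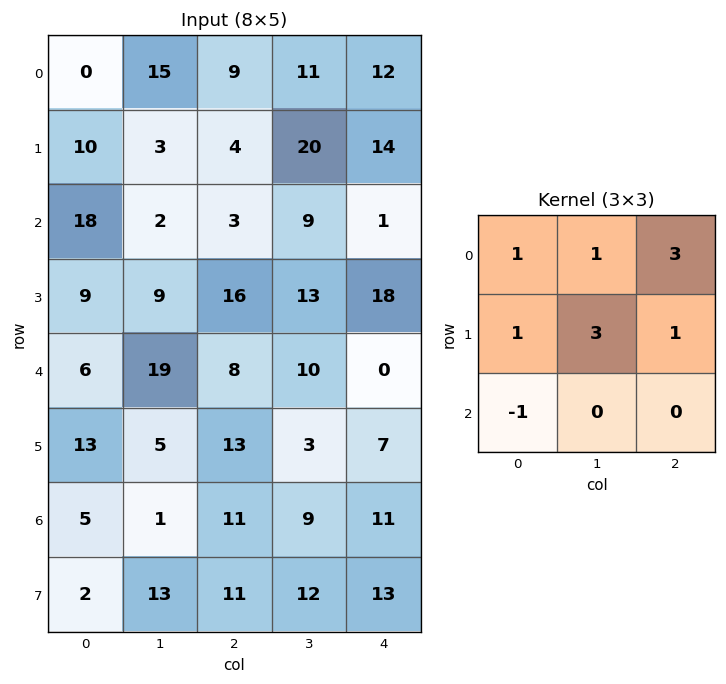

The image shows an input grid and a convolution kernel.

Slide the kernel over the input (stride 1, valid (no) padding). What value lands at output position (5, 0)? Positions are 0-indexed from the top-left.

74

The receptive field on the input at this output position is [13 5 13 / 5 1 11 / 2 13 11]. Elementwise product with the kernel and sum: 13·1 + 5·1 + 13·3 + 5·1 + 1·3 + 11·1 + 2·-1.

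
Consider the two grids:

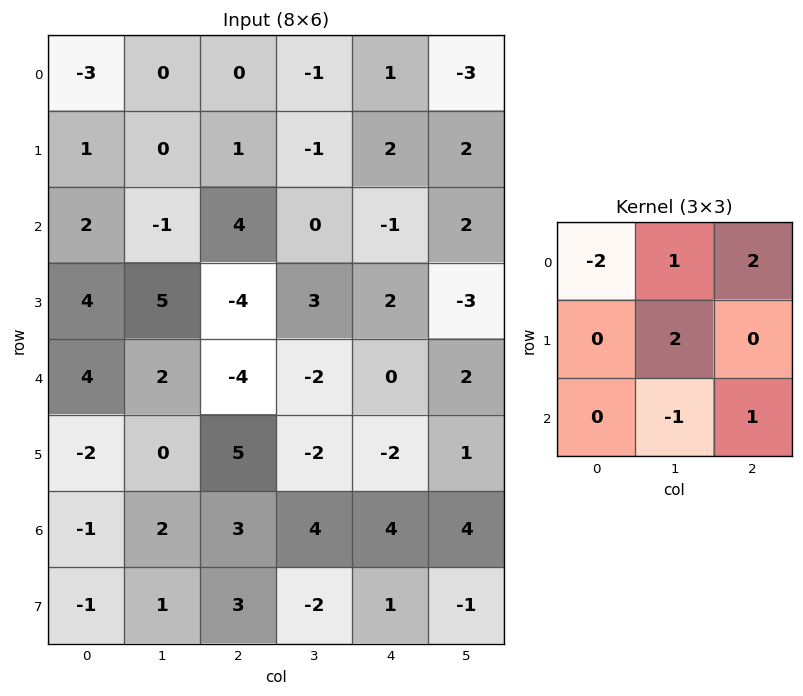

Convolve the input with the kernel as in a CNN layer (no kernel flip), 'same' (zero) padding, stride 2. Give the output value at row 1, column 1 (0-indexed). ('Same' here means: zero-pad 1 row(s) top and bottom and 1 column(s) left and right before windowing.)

The receptive field on the zero-padded input at this output position is [0 1 -1 / -1 4 0 / 5 -4 3]. Elementwise product with the kernel and sum: 0·-2 + 1·1 + -1·2 + 4·2 + -4·-1 + 3·1.

14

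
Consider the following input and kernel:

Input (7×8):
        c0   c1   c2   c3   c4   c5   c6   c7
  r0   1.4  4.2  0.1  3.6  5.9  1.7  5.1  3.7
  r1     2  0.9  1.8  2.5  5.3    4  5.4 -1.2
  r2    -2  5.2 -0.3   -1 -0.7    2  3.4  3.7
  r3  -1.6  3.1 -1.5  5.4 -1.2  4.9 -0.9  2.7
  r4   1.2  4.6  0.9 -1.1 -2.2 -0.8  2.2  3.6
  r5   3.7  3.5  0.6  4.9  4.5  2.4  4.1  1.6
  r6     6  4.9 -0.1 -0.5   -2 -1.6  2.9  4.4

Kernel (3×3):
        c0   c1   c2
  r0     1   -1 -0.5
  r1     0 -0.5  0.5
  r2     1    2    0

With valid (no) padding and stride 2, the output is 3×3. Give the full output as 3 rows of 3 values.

Output[0,0]: The receptive field on the input at this output position is [1.4 4.2 0.1 / 2 0.9 1.8 / -2 5.2 -0.3]. Elementwise product with the kernel and sum: 1.4·1 + 4.2·-1 + 0.1·-0.5 + 0.9·-0.5 + 1.8·0.5 + -2·1 + 5.2·2.
Output[0,1]: The receptive field on the input at this output position is [0.1 3.6 5.9 / 1.8 2.5 5.3 / -0.3 -1 -0.7]. Elementwise product with the kernel and sum: 0.1·1 + 3.6·-1 + 5.9·-0.5 + 2.5·-0.5 + 5.3·0.5 + -0.3·1 + -1·2.

6 -7.35 5.65
1.05 -3.55 -11.1
10.5 1.8 -6.85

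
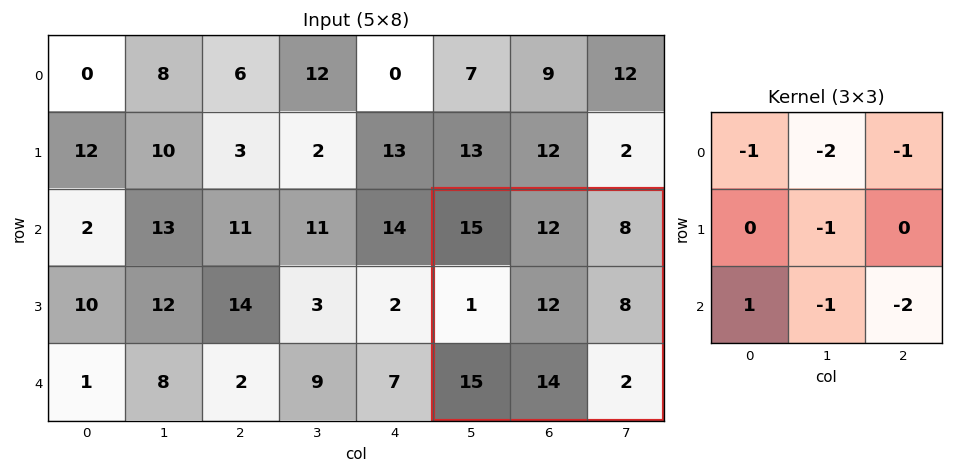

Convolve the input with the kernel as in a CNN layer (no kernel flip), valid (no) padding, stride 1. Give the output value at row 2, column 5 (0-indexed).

The receptive field on the input at this output position is [15 12 8 / 1 12 8 / 15 14 2]. Elementwise product with the kernel and sum: 15·-1 + 12·-2 + 8·-1 + 12·-1 + 15·1 + 14·-1 + 2·-2.

-62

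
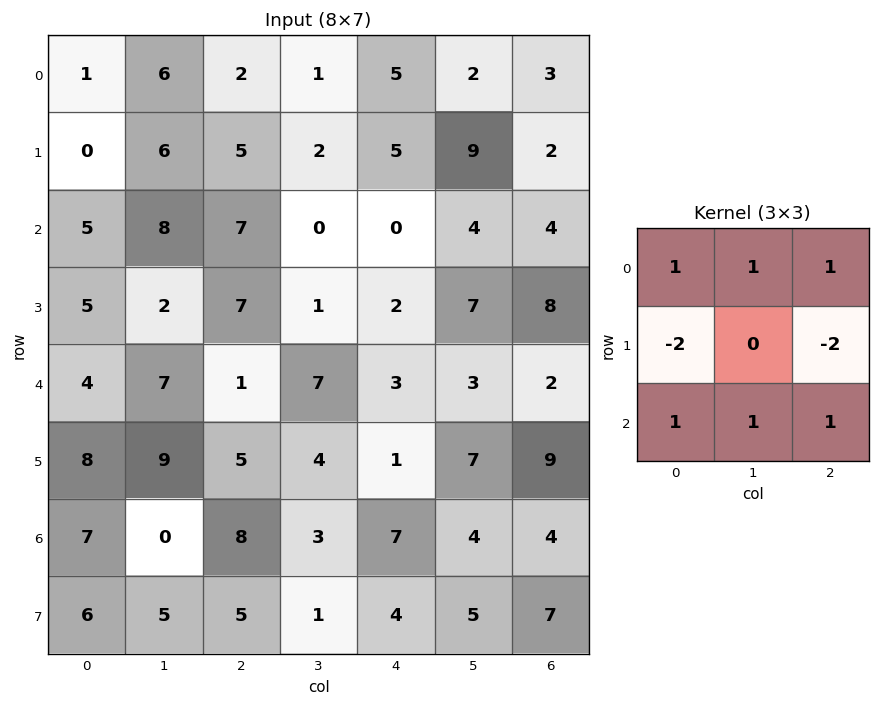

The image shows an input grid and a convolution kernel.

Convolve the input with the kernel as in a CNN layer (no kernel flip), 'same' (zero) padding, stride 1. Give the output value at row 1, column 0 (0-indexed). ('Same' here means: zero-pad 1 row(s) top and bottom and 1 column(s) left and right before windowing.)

The receptive field on the zero-padded input at this output position is [0 1 6 / 0 0 6 / 0 5 8]. Elementwise product with the kernel and sum: 0·1 + 1·1 + 6·1 + 0·-2 + 6·-2 + 0·1 + 5·1 + 8·1.

8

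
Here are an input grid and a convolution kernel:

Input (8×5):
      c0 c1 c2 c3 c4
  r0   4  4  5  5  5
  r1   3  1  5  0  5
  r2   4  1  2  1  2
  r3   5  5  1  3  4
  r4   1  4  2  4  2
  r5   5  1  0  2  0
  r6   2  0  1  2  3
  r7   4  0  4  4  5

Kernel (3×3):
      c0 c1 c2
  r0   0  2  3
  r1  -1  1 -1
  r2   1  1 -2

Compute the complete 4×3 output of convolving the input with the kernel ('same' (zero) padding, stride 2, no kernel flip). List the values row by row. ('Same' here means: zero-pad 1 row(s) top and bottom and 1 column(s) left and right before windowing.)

1 2 5
7 10 18
25 2 8
19 1 10

Output[0,0]: The receptive field on the zero-padded input at this output position is [0 0 0 / 0 4 4 / 0 3 1]. Elementwise product with the kernel and sum: 0·2 + 0·3 + 0·-1 + 4·1 + 4·-1 + 0·1 + 3·1 + 1·-2.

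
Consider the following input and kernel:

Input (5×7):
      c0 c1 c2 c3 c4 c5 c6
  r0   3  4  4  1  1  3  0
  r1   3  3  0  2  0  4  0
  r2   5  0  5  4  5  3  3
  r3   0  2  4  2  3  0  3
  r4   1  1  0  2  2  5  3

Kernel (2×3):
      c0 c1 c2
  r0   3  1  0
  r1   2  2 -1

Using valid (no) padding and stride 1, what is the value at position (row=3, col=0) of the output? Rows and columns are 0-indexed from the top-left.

The receptive field on the input at this output position is [0 2 4 / 1 1 0]. Elementwise product with the kernel and sum: 0·3 + 2·1 + 1·2 + 1·2 + 0·-1.

6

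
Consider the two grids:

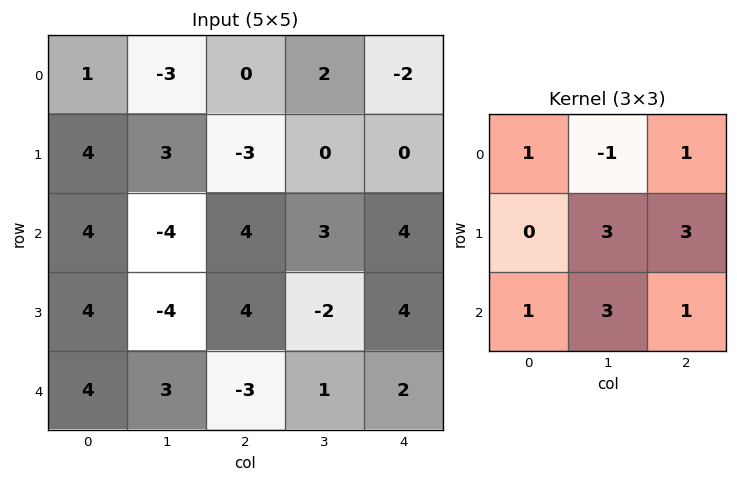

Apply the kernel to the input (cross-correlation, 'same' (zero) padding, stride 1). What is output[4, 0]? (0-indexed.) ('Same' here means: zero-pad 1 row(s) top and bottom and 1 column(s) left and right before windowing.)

The receptive field on the zero-padded input at this output position is [0 4 -4 / 0 4 3 / 0 0 0]. Elementwise product with the kernel and sum: 0·1 + 4·-1 + -4·1 + 4·3 + 3·3 + 0·1 + 0·3 + 0·1.

13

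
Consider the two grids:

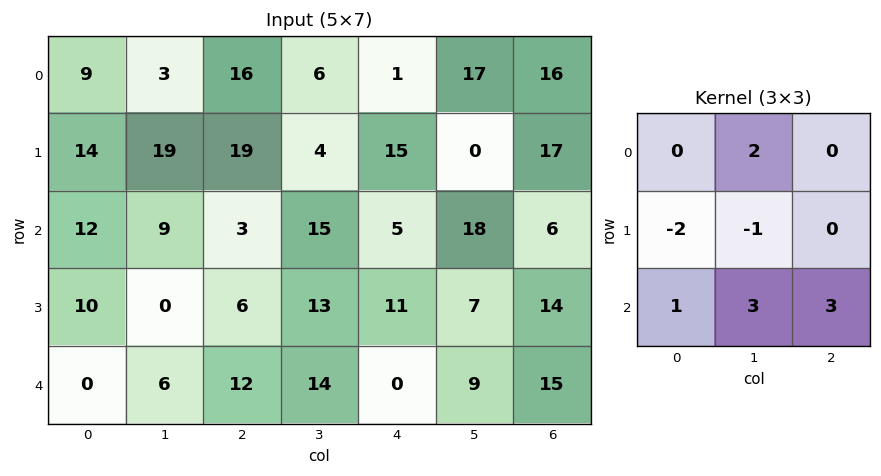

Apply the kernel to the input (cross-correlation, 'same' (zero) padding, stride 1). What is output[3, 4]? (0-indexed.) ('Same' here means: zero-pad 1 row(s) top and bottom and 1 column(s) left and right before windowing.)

The receptive field on the zero-padded input at this output position is [15 5 18 / 13 11 7 / 14 0 9]. Elementwise product with the kernel and sum: 5·2 + 13·-2 + 11·-1 + 14·1 + 0·3 + 9·3.

14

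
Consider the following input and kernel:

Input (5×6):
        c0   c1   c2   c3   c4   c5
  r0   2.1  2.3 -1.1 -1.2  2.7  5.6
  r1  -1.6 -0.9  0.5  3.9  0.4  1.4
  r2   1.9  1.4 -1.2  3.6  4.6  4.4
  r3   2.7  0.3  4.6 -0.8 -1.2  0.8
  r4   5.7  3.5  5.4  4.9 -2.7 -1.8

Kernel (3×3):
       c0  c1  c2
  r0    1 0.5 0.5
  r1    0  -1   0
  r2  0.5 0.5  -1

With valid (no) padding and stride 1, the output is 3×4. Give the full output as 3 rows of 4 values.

6.45 -2.85 -7.65 2.25
-6.3 5.75 2.15 -1.6
0.9 -2.45 11.55 12.2

Output[0,0]: The receptive field on the input at this output position is [2.1 2.3 -1.1 / -1.6 -0.9 0.5 / 1.9 1.4 -1.2]. Elementwise product with the kernel and sum: 2.1·1 + 2.3·0.5 + -1.1·0.5 + -0.9·-1 + 1.9·0.5 + 1.4·0.5 + -1.2·-1.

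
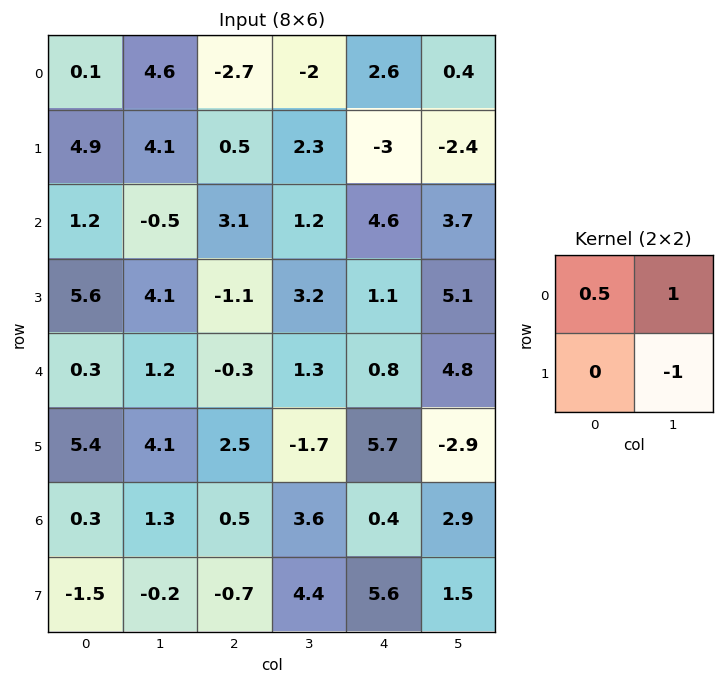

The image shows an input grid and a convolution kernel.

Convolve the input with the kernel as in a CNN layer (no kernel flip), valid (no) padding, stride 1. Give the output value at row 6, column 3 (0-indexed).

The receptive field on the input at this output position is [3.6 0.4 / 4.4 5.6]. Elementwise product with the kernel and sum: 3.6·0.5 + 0.4·1 + 5.6·-1.

-3.4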